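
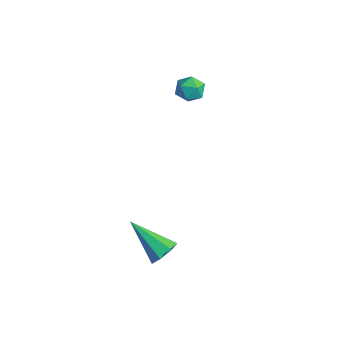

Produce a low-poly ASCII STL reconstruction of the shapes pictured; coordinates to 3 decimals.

solid 
facet normal -0.990 0.129 -0.064
outer loop
vertex -4.335 3.275 3.287
vertex -4.407 3.078 4.003
vertex -4.302 3.795 3.822
endloop
endfacet
facet normal -0.647 0.567 -0.511
outer loop
vertex -4.335 3.275 3.287
vertex -4.302 3.795 3.822
vertex -3.826 3.82 3.247
endloop
endfacet
facet normal -0.253 0.167 -0.953
outer loop
vertex -4.335 3.275 3.287
vertex -3.826 3.82 3.247
vertex -3.637 3.119 3.074
endloop
endfacet
facet normal -0.353 -0.517 -0.780
outer loop
vertex -4.335 3.275 3.287
vertex -3.637 3.119 3.074
vertex -3.996 2.66 3.541
endloop
endfacet
facet normal -0.809 -0.541 -0.230
outer loop
vertex -4.335 3.275 3.287
vertex -3.996 2.66 3.541
vertex -4.407 3.078 4.003
endloop
endfacet
facet normal -0.203 0.971 -0.126
outer loop
vertex -3.826 3.82 3.247
vertex -4.302 3.795 3.822
vertex -3.584 3.96 3.939
endloop
endfacet
facet normal -0.758 0.262 0.598
outer loop
vertex -4.302 3.795 3.822
vertex -4.407 3.078 4.003
vertex -3.943 3.501 4.406
endloop
endfacet
facet normal -0.466 -0.822 0.329
outer loop
vertex -4.407 3.078 4.003
vertex -3.996 2.66 3.541
vertex -3.754 2.8 4.233
endloop
endfacet
facet normal 0.271 -0.782 -0.561
outer loop
vertex -3.996 2.66 3.541
vertex -3.637 3.119 3.074
vertex -3.278 2.825 3.658
endloop
endfacet
facet normal 0.434 0.324 -0.840
outer loop
vertex -3.637 3.119 3.074
vertex -3.826 3.82 3.247
vertex -3.173 3.542 3.477
endloop
endfacet
facet normal 0.353 0.517 0.780
outer loop
vertex -3.245 3.345 4.193
vertex -3.584 3.96 3.939
vertex -3.943 3.501 4.406
endloop
endfacet
facet normal 0.253 -0.167 0.953
outer loop
vertex -3.245 3.345 4.193
vertex -3.943 3.501 4.406
vertex -3.754 2.8 4.233
endloop
endfacet
facet normal 0.647 -0.567 0.511
outer loop
vertex -3.245 3.345 4.193
vertex -3.754 2.8 4.233
vertex -3.278 2.825 3.658
endloop
endfacet
facet normal 0.990 -0.129 0.064
outer loop
vertex -3.245 3.345 4.193
vertex -3.278 2.825 3.658
vertex -3.173 3.542 3.477
endloop
endfacet
facet normal 0.809 0.541 0.230
outer loop
vertex -3.245 3.345 4.193
vertex -3.173 3.542 3.477
vertex -3.584 3.96 3.939
endloop
endfacet
facet normal -0.271 0.782 0.561
outer loop
vertex -3.943 3.501 4.406
vertex -3.584 3.96 3.939
vertex -4.302 3.795 3.822
endloop
endfacet
facet normal -0.434 -0.324 0.840
outer loop
vertex -3.754 2.8 4.233
vertex -3.943 3.501 4.406
vertex -4.407 3.078 4.003
endloop
endfacet
facet normal 0.203 -0.971 0.126
outer loop
vertex -3.278 2.825 3.658
vertex -3.754 2.8 4.233
vertex -3.996 2.66 3.541
endloop
endfacet
facet normal 0.758 -0.262 -0.598
outer loop
vertex -3.173 3.542 3.477
vertex -3.278 2.825 3.658
vertex -3.637 3.119 3.074
endloop
endfacet
facet normal 0.466 0.822 -0.329
outer loop
vertex -3.584 3.96 3.939
vertex -3.173 3.542 3.477
vertex -3.826 3.82 3.247
endloop
endfacet
facet normal 0.742 0.321 -0.589
outer loop
vertex 2.712 -1.855 0.662
vertex 2.286 -1.945 0.076
vertex 2.363 -1.353 0.496
endloop
endfacet
facet normal 0.141 0.398 0.906
outer loop
vertex 2.712 -1.855 0.662
vertex 2.363 -1.353 0.496
vertex 0.734 -2.615 1.304
endloop
endfacet
facet normal 0.743 0.320 -0.588
outer loop
vertex 2.363 -1.353 0.496
vertex 2.286 -1.945 0.076
vertex 1.957 -1.296 0.014
endloop
endfacet
facet normal -0.406 0.803 0.437
outer loop
vertex 2.363 -1.353 0.496
vertex 1.957 -1.296 0.014
vertex 0.734 -2.615 1.304
endloop
endfacet
facet normal 0.743 0.321 -0.587
outer loop
vertex 1.957 -1.296 0.014
vertex 2.286 -1.945 0.076
vertex 1.799 -1.728 -0.422
endloop
endfacet
facet normal -0.816 0.531 -0.230
outer loop
vertex 1.957 -1.296 0.014
vertex 1.799 -1.728 -0.422
vertex 0.734 -2.615 1.304
endloop
endfacet
facet normal 0.743 0.320 -0.587
outer loop
vertex 1.799 -1.728 -0.422
vertex 2.286 -1.945 0.076
vertex 2.007 -2.323 -0.483
endloop
endfacet
facet normal -0.779 -0.212 -0.590
outer loop
vertex 1.799 -1.728 -0.422
vertex 2.007 -2.323 -0.483
vertex 0.734 -2.615 1.304
endloop
endfacet
facet normal 0.743 0.321 -0.588
outer loop
vertex 2.007 -2.323 -0.483
vertex 2.286 -1.945 0.076
vertex 2.426 -2.633 -0.123
endloop
endfacet
facet normal -0.323 -0.870 -0.373
outer loop
vertex 2.007 -2.323 -0.483
vertex 2.426 -2.633 -0.123
vertex 0.734 -2.615 1.304
endloop
endfacet
facet normal 0.742 0.321 -0.588
outer loop
vertex 2.426 -2.633 -0.123
vertex 2.286 -1.945 0.076
vertex 2.74 -2.425 0.387
endloop
endfacet
facet normal 0.207 -0.944 0.257
outer loop
vertex 2.426 -2.633 -0.123
vertex 2.74 -2.425 0.387
vertex 0.734 -2.615 1.304
endloop
endfacet
facet normal 0.742 0.320 -0.589
outer loop
vertex 2.74 -2.425 0.387
vertex 2.286 -1.945 0.076
vertex 2.712 -1.855 0.662
endloop
endfacet
facet normal 0.414 -0.379 0.828
outer loop
vertex 2.74 -2.425 0.387
vertex 2.712 -1.855 0.662
vertex 0.734 -2.615 1.304
endloop
endfacet

endsolid


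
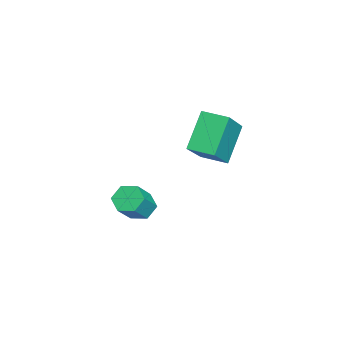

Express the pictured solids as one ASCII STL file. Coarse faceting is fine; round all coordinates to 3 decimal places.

solid 
facet normal -0.608 0.284 -0.741
outer loop
vertex 1.155 -2.607 -4.543
vertex 0.668 -2.872 -4.245
vertex 0.814 -2.27 -4.134
endloop
endfacet
facet normal 0.581 0.796 -0.171
outer loop
vertex 1.155 -2.607 -4.543
vertex 0.814 -2.27 -4.134
vertex 2.0 -3.002 -3.512
endloop
endfacet
facet normal 0.581 0.796 -0.172
outer loop
vertex 2.0 -3.002 -3.512
vertex 0.814 -2.27 -4.134
vertex 1.659 -2.665 -3.104
endloop
endfacet
facet normal 0.607 -0.285 0.742
outer loop
vertex 2.0 -3.002 -3.512
vertex 1.659 -2.665 -3.104
vertex 1.512 -3.268 -3.215
endloop
endfacet
facet normal -0.607 0.284 -0.742
outer loop
vertex 0.814 -2.27 -4.134
vertex 0.668 -2.872 -4.245
vertex 0.327 -2.535 -3.837
endloop
endfacet
facet normal -0.178 0.861 0.476
outer loop
vertex 0.814 -2.27 -4.134
vertex 0.327 -2.535 -3.837
vertex 1.659 -2.665 -3.104
endloop
endfacet
facet normal -0.178 0.861 0.477
outer loop
vertex 1.659 -2.665 -3.104
vertex 0.327 -2.535 -3.837
vertex 1.171 -2.931 -2.806
endloop
endfacet
facet normal 0.608 -0.285 0.741
outer loop
vertex 1.659 -2.665 -3.104
vertex 1.171 -2.931 -2.806
vertex 1.512 -3.268 -3.215
endloop
endfacet
facet normal -0.607 0.285 -0.742
outer loop
vertex 0.327 -2.535 -3.837
vertex 0.668 -2.872 -4.245
vertex 0.18 -3.138 -3.948
endloop
endfacet
facet normal -0.760 0.066 0.647
outer loop
vertex 0.327 -2.535 -3.837
vertex 0.18 -3.138 -3.948
vertex 1.171 -2.931 -2.806
endloop
endfacet
facet normal -0.759 0.065 0.647
outer loop
vertex 1.171 -2.931 -2.806
vertex 0.18 -3.138 -3.948
vertex 1.025 -3.533 -2.917
endloop
endfacet
facet normal 0.608 -0.284 0.741
outer loop
vertex 1.171 -2.931 -2.806
vertex 1.025 -3.533 -2.917
vertex 1.512 -3.268 -3.215
endloop
endfacet
facet normal -0.607 0.285 -0.742
outer loop
vertex 0.18 -3.138 -3.948
vertex 0.668 -2.872 -4.245
vertex 0.521 -3.475 -4.356
endloop
endfacet
facet normal -0.581 -0.796 0.171
outer loop
vertex 0.18 -3.138 -3.948
vertex 0.521 -3.475 -4.356
vertex 1.025 -3.533 -2.917
endloop
endfacet
facet normal -0.581 -0.796 0.171
outer loop
vertex 1.025 -3.533 -2.917
vertex 0.521 -3.475 -4.356
vertex 1.366 -3.87 -3.326
endloop
endfacet
facet normal 0.608 -0.284 0.741
outer loop
vertex 1.025 -3.533 -2.917
vertex 1.366 -3.87 -3.326
vertex 1.512 -3.268 -3.215
endloop
endfacet
facet normal -0.608 0.285 -0.741
outer loop
vertex 0.521 -3.475 -4.356
vertex 0.668 -2.872 -4.245
vertex 1.009 -3.209 -4.654
endloop
endfacet
facet normal 0.178 -0.861 -0.476
outer loop
vertex 0.521 -3.475 -4.356
vertex 1.009 -3.209 -4.654
vertex 1.366 -3.87 -3.326
endloop
endfacet
facet normal 0.178 -0.861 -0.476
outer loop
vertex 1.366 -3.87 -3.326
vertex 1.009 -3.209 -4.654
vertex 1.853 -3.605 -3.623
endloop
endfacet
facet normal 0.607 -0.284 0.742
outer loop
vertex 1.366 -3.87 -3.326
vertex 1.853 -3.605 -3.623
vertex 1.512 -3.268 -3.215
endloop
endfacet
facet normal -0.608 0.284 -0.741
outer loop
vertex 1.009 -3.209 -4.654
vertex 0.668 -2.872 -4.245
vertex 1.155 -2.607 -4.543
endloop
endfacet
facet normal 0.760 -0.065 -0.647
outer loop
vertex 1.009 -3.209 -4.654
vertex 1.155 -2.607 -4.543
vertex 1.853 -3.605 -3.623
endloop
endfacet
facet normal 0.759 -0.066 -0.647
outer loop
vertex 1.853 -3.605 -3.623
vertex 1.155 -2.607 -4.543
vertex 2.0 -3.002 -3.512
endloop
endfacet
facet normal 0.607 -0.285 0.742
outer loop
vertex 1.853 -3.605 -3.623
vertex 2.0 -3.002 -3.512
vertex 1.512 -3.268 -3.215
endloop
endfacet
facet normal -0.699 0.219 -0.681
outer loop
vertex -0.238 -0.265 -0.22
vertex 0.126 0.696 -0.284
vertex 0.807 -0.742 -1.446
endloop
endfacet
facet normal -0.353 -0.933 0.062
outer loop
vertex 2.254 -1.196 -0.036
vertex -0.238 -0.265 -0.22
vertex 0.807 -0.742 -1.446
endloop
endfacet
facet normal -0.699 0.219 -0.681
outer loop
vertex 0.807 -0.742 -1.446
vertex 0.126 0.696 -0.284
vertex 1.171 0.219 -1.51
endloop
endfacet
facet normal 0.622 -0.284 -0.730
outer loop
vertex 1.171 0.219 -1.51
vertex 2.254 -1.196 -0.036
vertex 0.807 -0.742 -1.446
endloop
endfacet
facet normal -0.622 0.284 0.730
outer loop
vertex -0.238 -0.265 -0.22
vertex 1.573 0.242 1.126
vertex 0.126 0.696 -0.284
endloop
endfacet
facet normal -0.353 -0.933 0.062
outer loop
vertex 1.209 -0.719 1.19
vertex -0.238 -0.265 -0.22
vertex 2.254 -1.196 -0.036
endloop
endfacet
facet normal -0.622 0.284 0.730
outer loop
vertex 1.209 -0.719 1.19
vertex 1.573 0.242 1.126
vertex -0.238 -0.265 -0.22
endloop
endfacet
facet normal 0.353 0.933 -0.062
outer loop
vertex 0.126 0.696 -0.284
vertex 1.573 0.242 1.126
vertex 1.171 0.219 -1.51
endloop
endfacet
facet normal 0.622 -0.284 -0.730
outer loop
vertex 2.618 -0.235 -0.1
vertex 2.254 -1.196 -0.036
vertex 1.171 0.219 -1.51
endloop
endfacet
facet normal 0.353 0.933 -0.062
outer loop
vertex 1.171 0.219 -1.51
vertex 1.573 0.242 1.126
vertex 2.618 -0.235 -0.1
endloop
endfacet
facet normal 0.699 -0.219 0.681
outer loop
vertex 2.618 -0.235 -0.1
vertex 1.209 -0.719 1.19
vertex 2.254 -1.196 -0.036
endloop
endfacet
facet normal 0.699 -0.219 0.681
outer loop
vertex 1.573 0.242 1.126
vertex 1.209 -0.719 1.19
vertex 2.618 -0.235 -0.1
endloop
endfacet

endsolid


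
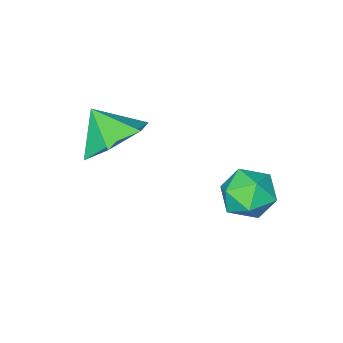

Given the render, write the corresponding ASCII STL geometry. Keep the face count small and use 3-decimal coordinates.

solid 
facet normal 0.104 0.891 0.442
outer loop
vertex -3.621 2.217 -1.803
vertex -3.217 1.825 -1.109
vertex -2.733 2.113 -1.803
endloop
endfacet
facet normal 0.112 0.957 -0.268
outer loop
vertex -3.621 2.217 -1.803
vertex -2.733 2.113 -1.803
vertex -3.2 1.959 -2.548
endloop
endfacet
facet normal -0.500 0.691 -0.522
outer loop
vertex -3.621 2.217 -1.803
vertex -3.2 1.959 -2.548
vertex -3.973 1.575 -2.315
endloop
endfacet
facet normal -0.887 0.460 0.032
outer loop
vertex -3.621 2.217 -1.803
vertex -3.973 1.575 -2.315
vertex -3.983 1.493 -1.426
endloop
endfacet
facet normal -0.513 0.584 0.629
outer loop
vertex -3.621 2.217 -1.803
vertex -3.983 1.493 -1.426
vertex -3.217 1.825 -1.109
endloop
endfacet
facet normal 0.647 0.557 -0.521
outer loop
vertex -3.2 1.959 -2.548
vertex -2.733 2.113 -1.803
vertex -2.537 1.407 -2.314
endloop
endfacet
facet normal 0.633 0.451 0.629
outer loop
vertex -2.733 2.113 -1.803
vertex -3.217 1.825 -1.109
vertex -2.547 1.325 -1.425
endloop
endfacet
facet normal -0.365 -0.045 0.930
outer loop
vertex -3.217 1.825 -1.109
vertex -3.983 1.493 -1.426
vertex -3.32 0.941 -1.192
endloop
endfacet
facet normal -0.969 -0.245 -0.033
outer loop
vertex -3.983 1.493 -1.426
vertex -3.973 1.575 -2.315
vertex -3.787 0.787 -1.937
endloop
endfacet
facet normal -0.344 0.127 -0.930
outer loop
vertex -3.973 1.575 -2.315
vertex -3.2 1.959 -2.548
vertex -3.303 1.075 -2.631
endloop
endfacet
facet normal 0.887 -0.460 -0.032
outer loop
vertex -2.899 0.683 -1.937
vertex -2.537 1.407 -2.314
vertex -2.547 1.325 -1.425
endloop
endfacet
facet normal 0.500 -0.691 0.522
outer loop
vertex -2.899 0.683 -1.937
vertex -2.547 1.325 -1.425
vertex -3.32 0.941 -1.192
endloop
endfacet
facet normal -0.112 -0.957 0.268
outer loop
vertex -2.899 0.683 -1.937
vertex -3.32 0.941 -1.192
vertex -3.787 0.787 -1.937
endloop
endfacet
facet normal -0.104 -0.891 -0.442
outer loop
vertex -2.899 0.683 -1.937
vertex -3.787 0.787 -1.937
vertex -3.303 1.075 -2.631
endloop
endfacet
facet normal 0.513 -0.584 -0.629
outer loop
vertex -2.899 0.683 -1.937
vertex -3.303 1.075 -2.631
vertex -2.537 1.407 -2.314
endloop
endfacet
facet normal 0.969 0.245 0.033
outer loop
vertex -2.547 1.325 -1.425
vertex -2.537 1.407 -2.314
vertex -2.733 2.113 -1.803
endloop
endfacet
facet normal 0.344 -0.127 0.930
outer loop
vertex -3.32 0.941 -1.192
vertex -2.547 1.325 -1.425
vertex -3.217 1.825 -1.109
endloop
endfacet
facet normal -0.647 -0.557 0.521
outer loop
vertex -3.787 0.787 -1.937
vertex -3.32 0.941 -1.192
vertex -3.983 1.493 -1.426
endloop
endfacet
facet normal -0.633 -0.451 -0.629
outer loop
vertex -3.303 1.075 -2.631
vertex -3.787 0.787 -1.937
vertex -3.973 1.575 -2.315
endloop
endfacet
facet normal 0.365 0.045 -0.930
outer loop
vertex -2.537 1.407 -2.314
vertex -3.303 1.075 -2.631
vertex -3.2 1.959 -2.548
endloop
endfacet
facet normal -0.138 0.711 -0.689
outer loop
vertex -0.217 -0.814 0.143
vertex -0.948 -1.445 -0.362
vertex -1.27 -0.753 0.416
endloop
endfacet
facet normal 0.256 0.143 0.956
outer loop
vertex -0.217 -0.814 0.143
vertex -1.27 -0.753 0.416
vertex -0.772 -2.355 0.522
endloop
endfacet
facet normal -0.138 0.711 -0.690
outer loop
vertex -1.27 -0.753 0.416
vertex -0.948 -1.445 -0.362
vertex -2.002 -1.384 -0.088
endloop
endfacet
facet normal -0.504 -0.100 0.858
outer loop
vertex -1.27 -0.753 0.416
vertex -2.002 -1.384 -0.088
vertex -0.772 -2.355 0.522
endloop
endfacet
facet normal -0.138 0.710 -0.690
outer loop
vertex -2.002 -1.384 -0.088
vertex -0.948 -1.445 -0.362
vertex -1.68 -2.077 -0.866
endloop
endfacet
facet normal -0.679 -0.665 0.311
outer loop
vertex -2.002 -1.384 -0.088
vertex -1.68 -2.077 -0.866
vertex -0.772 -2.355 0.522
endloop
endfacet
facet normal -0.138 0.710 -0.690
outer loop
vertex -1.68 -2.077 -0.866
vertex -0.948 -1.445 -0.362
vertex -0.626 -2.138 -1.139
endloop
endfacet
facet normal -0.093 -0.986 -0.137
outer loop
vertex -1.68 -2.077 -0.866
vertex -0.626 -2.138 -1.139
vertex -0.772 -2.355 0.522
endloop
endfacet
facet normal -0.138 0.710 -0.690
outer loop
vertex -0.626 -2.138 -1.139
vertex -0.948 -1.445 -0.362
vertex 0.105 -1.506 -0.635
endloop
endfacet
facet normal 0.669 -0.743 -0.038
outer loop
vertex -0.626 -2.138 -1.139
vertex 0.105 -1.506 -0.635
vertex -0.772 -2.355 0.522
endloop
endfacet
facet normal -0.138 0.711 -0.689
outer loop
vertex 0.105 -1.506 -0.635
vertex -0.948 -1.445 -0.362
vertex -0.217 -0.814 0.143
endloop
endfacet
facet normal 0.843 -0.179 0.508
outer loop
vertex 0.105 -1.506 -0.635
vertex -0.217 -0.814 0.143
vertex -0.772 -2.355 0.522
endloop
endfacet

endsolid


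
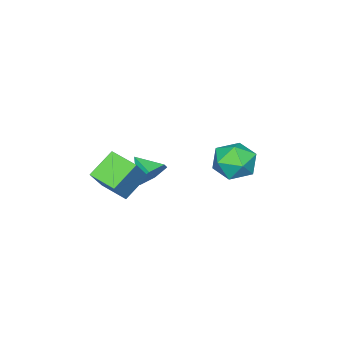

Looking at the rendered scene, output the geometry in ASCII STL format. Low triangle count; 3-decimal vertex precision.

solid 
facet normal 0.124 0.848 -0.516
outer loop
vertex 0.238 -0.923 -1.535
vertex -0.376 -1.218 -2.168
vertex -0.666 -0.728 -1.432
endloop
endfacet
facet normal 0.110 -0.016 0.994
outer loop
vertex 0.238 -0.923 -1.535
vertex -0.666 -0.728 -1.432
vertex -0.544 -2.362 -1.472
endloop
endfacet
facet normal 0.125 0.848 -0.515
outer loop
vertex -0.666 -0.728 -1.432
vertex -0.376 -1.218 -2.168
vertex -1.28 -1.023 -2.066
endloop
endfacet
facet normal -0.700 -0.070 0.711
outer loop
vertex -0.666 -0.728 -1.432
vertex -1.28 -1.023 -2.066
vertex -0.544 -2.362 -1.472
endloop
endfacet
facet normal 0.125 0.848 -0.516
outer loop
vertex -1.28 -1.023 -2.066
vertex -0.376 -1.218 -2.168
vertex -0.99 -1.513 -2.801
endloop
endfacet
facet normal -0.873 -0.488 -0.019
outer loop
vertex -1.28 -1.023 -2.066
vertex -0.99 -1.513 -2.801
vertex -0.544 -2.362 -1.472
endloop
endfacet
facet normal 0.123 0.848 -0.515
outer loop
vertex -0.99 -1.513 -2.801
vertex -0.376 -1.218 -2.168
vertex -0.086 -1.707 -2.904
endloop
endfacet
facet normal -0.236 -0.853 -0.466
outer loop
vertex -0.99 -1.513 -2.801
vertex -0.086 -1.707 -2.904
vertex -0.544 -2.362 -1.472
endloop
endfacet
facet normal 0.124 0.848 -0.515
outer loop
vertex -0.086 -1.707 -2.904
vertex -0.376 -1.218 -2.168
vertex 0.527 -1.412 -2.27
endloop
endfacet
facet normal 0.573 -0.799 -0.182
outer loop
vertex -0.086 -1.707 -2.904
vertex 0.527 -1.412 -2.27
vertex -0.544 -2.362 -1.472
endloop
endfacet
facet normal 0.124 0.848 -0.515
outer loop
vertex 0.527 -1.412 -2.27
vertex -0.376 -1.218 -2.168
vertex 0.238 -0.923 -1.535
endloop
endfacet
facet normal 0.745 -0.381 0.547
outer loop
vertex 0.527 -1.412 -2.27
vertex 0.238 -0.923 -1.535
vertex -0.544 -2.362 -1.472
endloop
endfacet
facet normal -0.785 0.169 0.597
outer loop
vertex 1.683 -1.909 0.279
vertex 1.751 -0.484 -0.034
vertex 0.49 -2.18 -1.213
endloop
endfacet
facet normal -0.047 -0.976 0.215
outer loop
vertex 1.769 -2.456 -2.186
vertex 1.683 -1.909 0.279
vertex 0.49 -2.18 -1.213
endloop
endfacet
facet normal -0.785 0.169 0.596
outer loop
vertex 0.49 -2.18 -1.213
vertex 1.751 -0.484 -0.034
vertex 0.558 -0.756 -1.527
endloop
endfacet
facet normal -0.619 -0.141 -0.773
outer loop
vertex 0.558 -0.756 -1.527
vertex 1.769 -2.456 -2.186
vertex 0.49 -2.18 -1.213
endloop
endfacet
facet normal 0.618 0.140 0.773
outer loop
vertex 1.683 -1.909 0.279
vertex 3.03 -0.76 -1.007
vertex 1.751 -0.484 -0.034
endloop
endfacet
facet normal -0.046 -0.976 0.215
outer loop
vertex 2.962 -2.184 -0.693
vertex 1.683 -1.909 0.279
vertex 1.769 -2.456 -2.186
endloop
endfacet
facet normal 0.618 0.141 0.773
outer loop
vertex 2.962 -2.184 -0.693
vertex 3.03 -0.76 -1.007
vertex 1.683 -1.909 0.279
endloop
endfacet
facet normal 0.047 0.975 -0.215
outer loop
vertex 1.751 -0.484 -0.034
vertex 3.03 -0.76 -1.007
vertex 0.558 -0.756 -1.527
endloop
endfacet
facet normal -0.618 -0.140 -0.774
outer loop
vertex 1.837 -1.031 -2.499
vertex 1.769 -2.456 -2.186
vertex 0.558 -0.756 -1.527
endloop
endfacet
facet normal 0.047 0.976 -0.215
outer loop
vertex 0.558 -0.756 -1.527
vertex 3.03 -0.76 -1.007
vertex 1.837 -1.031 -2.499
endloop
endfacet
facet normal 0.785 -0.168 -0.596
outer loop
vertex 1.837 -1.031 -2.499
vertex 2.962 -2.184 -0.693
vertex 1.769 -2.456 -2.186
endloop
endfacet
facet normal 0.785 -0.169 -0.597
outer loop
vertex 3.03 -0.76 -1.007
vertex 2.962 -2.184 -0.693
vertex 1.837 -1.031 -2.499
endloop
endfacet
facet normal -0.022 0.995 0.098
outer loop
vertex -3.7 2.136 -2.612
vertex -4.126 2.017 -1.498
vertex -2.943 2.061 -1.685
endloop
endfacet
facet normal 0.501 0.794 -0.344
outer loop
vertex -3.7 2.136 -2.612
vertex -2.943 2.061 -1.685
vertex -2.706 1.471 -2.701
endloop
endfacet
facet normal 0.206 0.426 -0.881
outer loop
vertex -3.7 2.136 -2.612
vertex -2.706 1.471 -2.701
vertex -3.743 1.061 -3.142
endloop
endfacet
facet normal -0.498 0.399 -0.770
outer loop
vertex -3.7 2.136 -2.612
vertex -3.743 1.061 -3.142
vertex -4.621 1.399 -2.398
endloop
endfacet
facet normal -0.639 0.751 -0.164
outer loop
vertex -3.7 2.136 -2.612
vertex -4.621 1.399 -2.398
vertex -4.126 2.017 -1.498
endloop
endfacet
facet normal 0.935 0.354 0.012
outer loop
vertex -2.706 1.471 -2.701
vertex -2.943 2.061 -1.685
vertex -2.519 0.941 -1.642
endloop
endfacet
facet normal 0.090 0.680 0.728
outer loop
vertex -2.943 2.061 -1.685
vertex -4.126 2.017 -1.498
vertex -3.397 1.279 -0.898
endloop
endfacet
facet normal -0.909 0.286 0.304
outer loop
vertex -4.126 2.017 -1.498
vertex -4.621 1.399 -2.398
vertex -4.434 0.869 -1.339
endloop
endfacet
facet normal -0.681 -0.284 -0.675
outer loop
vertex -4.621 1.399 -2.398
vertex -3.743 1.061 -3.142
vertex -4.197 0.279 -2.355
endloop
endfacet
facet normal 0.459 -0.242 -0.855
outer loop
vertex -3.743 1.061 -3.142
vertex -2.706 1.471 -2.701
vertex -3.014 0.323 -2.542
endloop
endfacet
facet normal 0.498 -0.399 0.770
outer loop
vertex -3.44 0.204 -1.428
vertex -2.519 0.941 -1.642
vertex -3.397 1.279 -0.898
endloop
endfacet
facet normal -0.206 -0.426 0.881
outer loop
vertex -3.44 0.204 -1.428
vertex -3.397 1.279 -0.898
vertex -4.434 0.869 -1.339
endloop
endfacet
facet normal -0.501 -0.794 0.344
outer loop
vertex -3.44 0.204 -1.428
vertex -4.434 0.869 -1.339
vertex -4.197 0.279 -2.355
endloop
endfacet
facet normal 0.022 -0.995 -0.098
outer loop
vertex -3.44 0.204 -1.428
vertex -4.197 0.279 -2.355
vertex -3.014 0.323 -2.542
endloop
endfacet
facet normal 0.639 -0.751 0.164
outer loop
vertex -3.44 0.204 -1.428
vertex -3.014 0.323 -2.542
vertex -2.519 0.941 -1.642
endloop
endfacet
facet normal 0.681 0.284 0.675
outer loop
vertex -3.397 1.279 -0.898
vertex -2.519 0.941 -1.642
vertex -2.943 2.061 -1.685
endloop
endfacet
facet normal -0.459 0.242 0.855
outer loop
vertex -4.434 0.869 -1.339
vertex -3.397 1.279 -0.898
vertex -4.126 2.017 -1.498
endloop
endfacet
facet normal -0.935 -0.354 -0.012
outer loop
vertex -4.197 0.279 -2.355
vertex -4.434 0.869 -1.339
vertex -4.621 1.399 -2.398
endloop
endfacet
facet normal -0.090 -0.680 -0.728
outer loop
vertex -3.014 0.323 -2.542
vertex -4.197 0.279 -2.355
vertex -3.743 1.061 -3.142
endloop
endfacet
facet normal 0.909 -0.286 -0.304
outer loop
vertex -2.519 0.941 -1.642
vertex -3.014 0.323 -2.542
vertex -2.706 1.471 -2.701
endloop
endfacet

endsolid


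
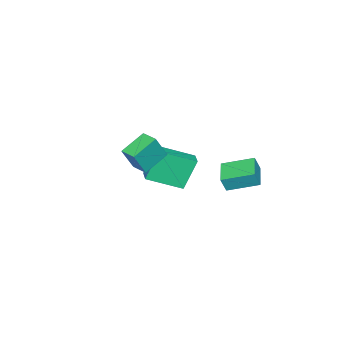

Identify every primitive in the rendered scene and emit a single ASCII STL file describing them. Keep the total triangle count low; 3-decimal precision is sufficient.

solid 
facet normal -0.866 0.250 0.433
outer loop
vertex 1.889 1.654 4.758
vertex 2.141 2.443 4.807
vertex 1.361 1.897 3.562
endloop
endfacet
facet normal -0.304 -0.951 -0.059
outer loop
vertex 2.539 1.557 2.973
vertex 1.889 1.654 4.758
vertex 1.361 1.897 3.562
endloop
endfacet
facet normal -0.866 0.250 0.433
outer loop
vertex 1.361 1.897 3.562
vertex 2.141 2.443 4.807
vertex 1.613 2.686 3.611
endloop
endfacet
facet normal -0.397 0.183 -0.899
outer loop
vertex 1.613 2.686 3.611
vertex 2.539 1.557 2.973
vertex 1.361 1.897 3.562
endloop
endfacet
facet normal 0.397 -0.183 0.899
outer loop
vertex 1.889 1.654 4.758
vertex 3.319 2.103 4.218
vertex 2.141 2.443 4.807
endloop
endfacet
facet normal -0.304 -0.951 -0.059
outer loop
vertex 3.067 1.314 4.169
vertex 1.889 1.654 4.758
vertex 2.539 1.557 2.973
endloop
endfacet
facet normal 0.397 -0.183 0.899
outer loop
vertex 3.067 1.314 4.169
vertex 3.319 2.103 4.218
vertex 1.889 1.654 4.758
endloop
endfacet
facet normal 0.304 0.951 0.059
outer loop
vertex 2.141 2.443 4.807
vertex 3.319 2.103 4.218
vertex 1.613 2.686 3.611
endloop
endfacet
facet normal -0.397 0.183 -0.899
outer loop
vertex 2.791 2.346 3.022
vertex 2.539 1.557 2.973
vertex 1.613 2.686 3.611
endloop
endfacet
facet normal 0.304 0.951 0.059
outer loop
vertex 1.613 2.686 3.611
vertex 3.319 2.103 4.218
vertex 2.791 2.346 3.022
endloop
endfacet
facet normal 0.866 -0.250 -0.433
outer loop
vertex 2.791 2.346 3.022
vertex 3.067 1.314 4.169
vertex 2.539 1.557 2.973
endloop
endfacet
facet normal 0.866 -0.250 -0.433
outer loop
vertex 3.319 2.103 4.218
vertex 3.067 1.314 4.169
vertex 2.791 2.346 3.022
endloop
endfacet
facet normal -0.850 -0.490 0.195
outer loop
vertex -2.714 2.802 0.596
vertex -3.385 4.159 1.084
vertex -2.983 2.954 -0.196
endloop
endfacet
facet normal 0.422 -0.853 -0.307
outer loop
vertex -1.895 3.581 -0.444
vertex -2.714 2.802 0.596
vertex -2.983 2.954 -0.196
endloop
endfacet
facet normal -0.850 -0.490 0.195
outer loop
vertex -2.983 2.954 -0.196
vertex -3.385 4.159 1.084
vertex -3.654 4.311 0.292
endloop
endfacet
facet normal -0.316 0.179 -0.932
outer loop
vertex -3.654 4.311 0.292
vertex -1.895 3.581 -0.444
vertex -2.983 2.954 -0.196
endloop
endfacet
facet normal 0.316 -0.179 0.932
outer loop
vertex -2.714 2.802 0.596
vertex -2.297 4.786 0.836
vertex -3.385 4.159 1.084
endloop
endfacet
facet normal 0.422 -0.853 -0.307
outer loop
vertex -1.626 3.429 0.348
vertex -2.714 2.802 0.596
vertex -1.895 3.581 -0.444
endloop
endfacet
facet normal 0.316 -0.179 0.932
outer loop
vertex -1.626 3.429 0.348
vertex -2.297 4.786 0.836
vertex -2.714 2.802 0.596
endloop
endfacet
facet normal -0.422 0.853 0.307
outer loop
vertex -3.385 4.159 1.084
vertex -2.297 4.786 0.836
vertex -3.654 4.311 0.292
endloop
endfacet
facet normal -0.316 0.179 -0.932
outer loop
vertex -2.566 4.938 0.044
vertex -1.895 3.581 -0.444
vertex -3.654 4.311 0.292
endloop
endfacet
facet normal -0.422 0.853 0.307
outer loop
vertex -3.654 4.311 0.292
vertex -2.297 4.786 0.836
vertex -2.566 4.938 0.044
endloop
endfacet
facet normal 0.850 0.490 -0.195
outer loop
vertex -2.566 4.938 0.044
vertex -1.626 3.429 0.348
vertex -1.895 3.581 -0.444
endloop
endfacet
facet normal 0.850 0.490 -0.195
outer loop
vertex -2.297 4.786 0.836
vertex -1.626 3.429 0.348
vertex -2.566 4.938 0.044
endloop
endfacet
facet normal -0.523 0.762 -0.381
outer loop
vertex -4.083 0.609 -0.418
vertex -3.427 1.141 -0.255
vertex -3.406 0.268 -2.029
endloop
endfacet
facet normal -0.763 -0.618 -0.190
outer loop
vertex -2.413 -1.181 -1.305
vertex -4.083 0.609 -0.418
vertex -3.406 0.268 -2.029
endloop
endfacet
facet normal -0.523 0.762 -0.381
outer loop
vertex -3.406 0.268 -2.029
vertex -3.427 1.141 -0.255
vertex -2.75 0.8 -1.866
endloop
endfacet
facet normal 0.380 -0.192 -0.905
outer loop
vertex -2.75 0.8 -1.866
vertex -2.413 -1.181 -1.305
vertex -3.406 0.268 -2.029
endloop
endfacet
facet normal -0.380 0.192 0.905
outer loop
vertex -4.083 0.609 -0.418
vertex -2.434 -0.308 0.469
vertex -3.427 1.141 -0.255
endloop
endfacet
facet normal -0.763 -0.618 -0.190
outer loop
vertex -3.09 -0.84 0.306
vertex -4.083 0.609 -0.418
vertex -2.413 -1.181 -1.305
endloop
endfacet
facet normal -0.380 0.192 0.905
outer loop
vertex -3.09 -0.84 0.306
vertex -2.434 -0.308 0.469
vertex -4.083 0.609 -0.418
endloop
endfacet
facet normal 0.763 0.618 0.190
outer loop
vertex -3.427 1.141 -0.255
vertex -2.434 -0.308 0.469
vertex -2.75 0.8 -1.866
endloop
endfacet
facet normal 0.380 -0.192 -0.905
outer loop
vertex -1.757 -0.649 -1.142
vertex -2.413 -1.181 -1.305
vertex -2.75 0.8 -1.866
endloop
endfacet
facet normal 0.763 0.618 0.190
outer loop
vertex -2.75 0.8 -1.866
vertex -2.434 -0.308 0.469
vertex -1.757 -0.649 -1.142
endloop
endfacet
facet normal 0.523 -0.762 0.381
outer loop
vertex -1.757 -0.649 -1.142
vertex -3.09 -0.84 0.306
vertex -2.413 -1.181 -1.305
endloop
endfacet
facet normal 0.523 -0.762 0.381
outer loop
vertex -2.434 -0.308 0.469
vertex -3.09 -0.84 0.306
vertex -1.757 -0.649 -1.142
endloop
endfacet

endsolid


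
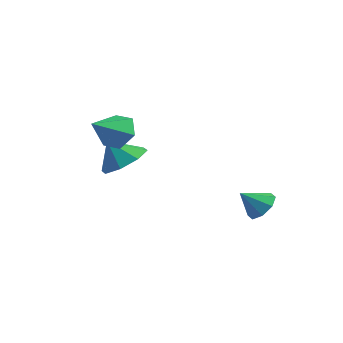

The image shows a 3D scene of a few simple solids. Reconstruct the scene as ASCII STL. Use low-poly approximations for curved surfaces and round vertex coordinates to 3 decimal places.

solid 
facet normal 0.036 0.858 -0.513
outer loop
vertex -1.979 -0.493 1.986
vertex -2.335 -0.861 1.346
vertex -2.796 -0.499 1.919
endloop
endfacet
facet normal -0.082 0.076 0.994
outer loop
vertex -1.979 -0.493 1.986
vertex -2.796 -0.499 1.919
vertex -2.385 -2.079 2.074
endloop
endfacet
facet normal 0.036 0.858 -0.513
outer loop
vertex -2.796 -0.499 1.919
vertex -2.335 -0.861 1.346
vertex -3.152 -0.867 1.279
endloop
endfacet
facet normal -0.821 -0.160 0.548
outer loop
vertex -2.796 -0.499 1.919
vertex -3.152 -0.867 1.279
vertex -2.385 -2.079 2.074
endloop
endfacet
facet normal 0.036 0.858 -0.513
outer loop
vertex -3.152 -0.867 1.279
vertex -2.335 -0.861 1.346
vertex -2.691 -1.229 0.706
endloop
endfacet
facet normal -0.755 -0.619 -0.216
outer loop
vertex -3.152 -0.867 1.279
vertex -2.691 -1.229 0.706
vertex -2.385 -2.079 2.074
endloop
endfacet
facet normal 0.035 0.858 -0.513
outer loop
vertex -2.691 -1.229 0.706
vertex -2.335 -0.861 1.346
vertex -1.874 -1.223 0.772
endloop
endfacet
facet normal 0.049 -0.843 -0.535
outer loop
vertex -2.691 -1.229 0.706
vertex -1.874 -1.223 0.772
vertex -2.385 -2.079 2.074
endloop
endfacet
facet normal 0.035 0.858 -0.513
outer loop
vertex -1.874 -1.223 0.772
vertex -2.335 -0.861 1.346
vertex -1.518 -0.854 1.413
endloop
endfacet
facet normal 0.790 -0.607 -0.089
outer loop
vertex -1.874 -1.223 0.772
vertex -1.518 -0.854 1.413
vertex -2.385 -2.079 2.074
endloop
endfacet
facet normal 0.035 0.858 -0.513
outer loop
vertex -1.518 -0.854 1.413
vertex -2.335 -0.861 1.346
vertex -1.979 -0.493 1.986
endloop
endfacet
facet normal 0.723 -0.148 0.675
outer loop
vertex -1.518 -0.854 1.413
vertex -1.979 -0.493 1.986
vertex -2.385 -2.079 2.074
endloop
endfacet
facet normal 0.450 0.327 -0.831
outer loop
vertex -1.895 -0.329 -0.006
vertex -2.778 -0.127 -0.405
vertex -2.127 0.376 0.146
endloop
endfacet
facet normal 0.365 -0.080 0.928
outer loop
vertex -1.895 -0.329 -0.006
vertex -2.127 0.376 0.146
vertex -3.282 -0.493 0.525
endloop
endfacet
facet normal 0.450 0.327 -0.831
outer loop
vertex -2.127 0.376 0.146
vertex -2.778 -0.127 -0.405
vertex -2.741 0.787 -0.025
endloop
endfacet
facet normal 0.007 0.392 0.920
outer loop
vertex -2.127 0.376 0.146
vertex -2.741 0.787 -0.025
vertex -3.282 -0.493 0.525
endloop
endfacet
facet normal 0.451 0.327 -0.830
outer loop
vertex -2.741 0.787 -0.025
vertex -2.778 -0.127 -0.405
vertex -3.376 0.662 -0.419
endloop
endfacet
facet normal -0.523 0.513 0.680
outer loop
vertex -2.741 0.787 -0.025
vertex -3.376 0.662 -0.419
vertex -3.282 -0.493 0.525
endloop
endfacet
facet normal 0.450 0.326 -0.831
outer loop
vertex -3.376 0.662 -0.419
vertex -2.778 -0.127 -0.405
vertex -3.661 0.075 -0.804
endloop
endfacet
facet normal -0.912 0.213 0.351
outer loop
vertex -3.376 0.662 -0.419
vertex -3.661 0.075 -0.804
vertex -3.282 -0.493 0.525
endloop
endfacet
facet normal 0.450 0.327 -0.831
outer loop
vertex -3.661 0.075 -0.804
vertex -2.778 -0.127 -0.405
vertex -3.429 -0.63 -0.956
endloop
endfacet
facet normal -0.934 -0.334 0.124
outer loop
vertex -3.661 0.075 -0.804
vertex -3.429 -0.63 -0.956
vertex -3.282 -0.493 0.525
endloop
endfacet
facet normal 0.450 0.328 -0.831
outer loop
vertex -3.429 -0.63 -0.956
vertex -2.778 -0.127 -0.405
vertex -2.815 -1.04 -0.785
endloop
endfacet
facet normal -0.576 -0.807 0.132
outer loop
vertex -3.429 -0.63 -0.956
vertex -2.815 -1.04 -0.785
vertex -3.282 -0.493 0.525
endloop
endfacet
facet normal 0.450 0.328 -0.831
outer loop
vertex -2.815 -1.04 -0.785
vertex -2.778 -0.127 -0.405
vertex -2.18 -0.915 -0.392
endloop
endfacet
facet normal -0.047 -0.928 0.371
outer loop
vertex -2.815 -1.04 -0.785
vertex -2.18 -0.915 -0.392
vertex -3.282 -0.493 0.525
endloop
endfacet
facet normal 0.450 0.328 -0.830
outer loop
vertex -2.18 -0.915 -0.392
vertex -2.778 -0.127 -0.405
vertex -1.895 -0.329 -0.006
endloop
endfacet
facet normal 0.342 -0.627 0.700
outer loop
vertex -2.18 -0.915 -0.392
vertex -1.895 -0.329 -0.006
vertex -3.282 -0.493 0.525
endloop
endfacet
facet normal 0.428 0.609 -0.668
outer loop
vertex 2.188 2.158 -1.85
vertex 1.557 2.323 -2.104
vertex 1.972 2.581 -1.603
endloop
endfacet
facet normal 0.467 -0.256 0.846
outer loop
vertex 2.188 2.158 -1.85
vertex 1.972 2.581 -1.603
vertex 1.103 1.677 -1.396
endloop
endfacet
facet normal 0.428 0.609 -0.668
outer loop
vertex 1.972 2.581 -1.603
vertex 1.557 2.323 -2.104
vertex 1.513 2.853 -1.649
endloop
endfacet
facet normal 0.022 0.203 0.979
outer loop
vertex 1.972 2.581 -1.603
vertex 1.513 2.853 -1.649
vertex 1.103 1.677 -1.396
endloop
endfacet
facet normal 0.427 0.609 -0.668
outer loop
vertex 1.513 2.853 -1.649
vertex 1.557 2.323 -2.104
vertex 1.079 2.814 -1.962
endloop
endfacet
facet normal -0.567 0.357 0.742
outer loop
vertex 1.513 2.853 -1.649
vertex 1.079 2.814 -1.962
vertex 1.103 1.677 -1.396
endloop
endfacet
facet normal 0.428 0.610 -0.667
outer loop
vertex 1.079 2.814 -1.962
vertex 1.557 2.323 -2.104
vertex 0.926 2.488 -2.358
endloop
endfacet
facet normal -0.955 0.116 0.273
outer loop
vertex 1.079 2.814 -1.962
vertex 0.926 2.488 -2.358
vertex 1.103 1.677 -1.396
endloop
endfacet
facet normal 0.428 0.609 -0.668
outer loop
vertex 0.926 2.488 -2.358
vertex 1.557 2.323 -2.104
vertex 1.142 2.065 -2.605
endloop
endfacet
facet normal -0.913 -0.378 -0.151
outer loop
vertex 0.926 2.488 -2.358
vertex 1.142 2.065 -2.605
vertex 1.103 1.677 -1.396
endloop
endfacet
facet normal 0.428 0.609 -0.668
outer loop
vertex 1.142 2.065 -2.605
vertex 1.557 2.323 -2.104
vertex 1.601 1.793 -2.559
endloop
endfacet
facet normal -0.468 -0.837 -0.284
outer loop
vertex 1.142 2.065 -2.605
vertex 1.601 1.793 -2.559
vertex 1.103 1.677 -1.396
endloop
endfacet
facet normal 0.429 0.609 -0.667
outer loop
vertex 1.601 1.793 -2.559
vertex 1.557 2.323 -2.104
vertex 2.034 1.831 -2.246
endloop
endfacet
facet normal 0.121 -0.992 -0.047
outer loop
vertex 1.601 1.793 -2.559
vertex 2.034 1.831 -2.246
vertex 1.103 1.677 -1.396
endloop
endfacet
facet normal 0.428 0.608 -0.669
outer loop
vertex 2.034 1.831 -2.246
vertex 1.557 2.323 -2.104
vertex 2.188 2.158 -1.85
endloop
endfacet
facet normal 0.509 -0.750 0.422
outer loop
vertex 2.034 1.831 -2.246
vertex 2.188 2.158 -1.85
vertex 1.103 1.677 -1.396
endloop
endfacet

endsolid


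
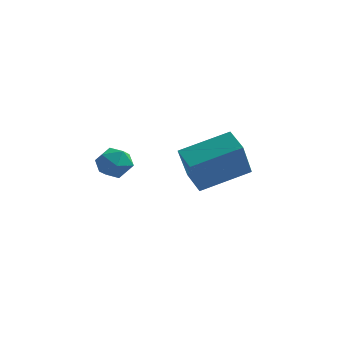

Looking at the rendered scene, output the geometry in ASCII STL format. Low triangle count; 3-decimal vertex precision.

solid 
facet normal -0.657 0.661 0.364
outer loop
vertex -0.715 0.506 -0.203
vertex 0.717 1.568 0.454
vertex -0.674 1.332 -1.63
endloop
endfacet
facet normal -0.753 -0.559 -0.345
outer loop
vertex -0.017 0.672 -1.994
vertex -0.715 0.506 -0.203
vertex -0.674 1.332 -1.63
endloop
endfacet
facet normal -0.657 0.660 0.364
outer loop
vertex -0.674 1.332 -1.63
vertex 0.717 1.568 0.454
vertex 0.758 2.395 -0.974
endloop
endfacet
facet normal 0.024 0.501 -0.865
outer loop
vertex 0.758 2.395 -0.974
vertex -0.017 0.672 -1.994
vertex -0.674 1.332 -1.63
endloop
endfacet
facet normal -0.025 -0.502 0.865
outer loop
vertex -0.715 0.506 -0.203
vertex 1.374 0.908 0.09
vertex 0.717 1.568 0.454
endloop
endfacet
facet normal -0.754 -0.559 -0.346
outer loop
vertex -0.058 -0.155 -0.566
vertex -0.715 0.506 -0.203
vertex -0.017 0.672 -1.994
endloop
endfacet
facet normal -0.025 -0.500 0.866
outer loop
vertex -0.058 -0.155 -0.566
vertex 1.374 0.908 0.09
vertex -0.715 0.506 -0.203
endloop
endfacet
facet normal 0.753 0.559 0.346
outer loop
vertex 0.717 1.568 0.454
vertex 1.374 0.908 0.09
vertex 0.758 2.395 -0.974
endloop
endfacet
facet normal 0.026 0.501 -0.865
outer loop
vertex 1.415 1.734 -1.337
vertex -0.017 0.672 -1.994
vertex 0.758 2.395 -0.974
endloop
endfacet
facet normal 0.754 0.559 0.345
outer loop
vertex 0.758 2.395 -0.974
vertex 1.374 0.908 0.09
vertex 1.415 1.734 -1.337
endloop
endfacet
facet normal 0.657 -0.661 -0.364
outer loop
vertex 1.415 1.734 -1.337
vertex -0.058 -0.155 -0.566
vertex -0.017 0.672 -1.994
endloop
endfacet
facet normal 0.657 -0.661 -0.363
outer loop
vertex 1.374 0.908 0.09
vertex -0.058 -0.155 -0.566
vertex 1.415 1.734 -1.337
endloop
endfacet
facet normal -0.772 -0.043 0.634
outer loop
vertex -2.38 -2.418 0.303
vertex -2.006 -2.775 0.734
vertex -2.013 -2.103 0.771
endloop
endfacet
facet normal -0.793 0.557 0.247
outer loop
vertex -2.38 -2.418 0.303
vertex -2.013 -2.103 0.771
vertex -2.038 -1.86 0.143
endloop
endfacet
facet normal -0.816 0.373 -0.442
outer loop
vertex -2.38 -2.418 0.303
vertex -2.038 -1.86 0.143
vertex -2.047 -2.382 -0.281
endloop
endfacet
facet normal -0.808 -0.340 -0.482
outer loop
vertex -2.38 -2.418 0.303
vertex -2.047 -2.382 -0.281
vertex -2.027 -2.947 0.084
endloop
endfacet
facet normal -0.781 -0.597 0.183
outer loop
vertex -2.38 -2.418 0.303
vertex -2.027 -2.947 0.084
vertex -2.006 -2.775 0.734
endloop
endfacet
facet normal -0.185 0.914 0.361
outer loop
vertex -2.038 -1.86 0.143
vertex -2.013 -2.103 0.771
vertex -1.453 -1.873 0.476
endloop
endfacet
facet normal -0.151 -0.056 0.987
outer loop
vertex -2.013 -2.103 0.771
vertex -2.006 -2.775 0.734
vertex -1.433 -2.438 0.841
endloop
endfacet
facet normal -0.168 -0.952 0.257
outer loop
vertex -2.006 -2.775 0.734
vertex -2.027 -2.947 0.084
vertex -1.442 -2.96 0.417
endloop
endfacet
facet normal -0.211 -0.536 -0.818
outer loop
vertex -2.027 -2.947 0.084
vertex -2.047 -2.382 -0.281
vertex -1.467 -2.717 -0.211
endloop
endfacet
facet normal -0.222 0.617 -0.755
outer loop
vertex -2.047 -2.382 -0.281
vertex -2.038 -1.86 0.143
vertex -1.474 -2.045 -0.174
endloop
endfacet
facet normal 0.808 0.340 0.482
outer loop
vertex -1.1 -2.402 0.257
vertex -1.453 -1.873 0.476
vertex -1.433 -2.438 0.841
endloop
endfacet
facet normal 0.816 -0.373 0.442
outer loop
vertex -1.1 -2.402 0.257
vertex -1.433 -2.438 0.841
vertex -1.442 -2.96 0.417
endloop
endfacet
facet normal 0.793 -0.557 -0.247
outer loop
vertex -1.1 -2.402 0.257
vertex -1.442 -2.96 0.417
vertex -1.467 -2.717 -0.211
endloop
endfacet
facet normal 0.772 0.043 -0.634
outer loop
vertex -1.1 -2.402 0.257
vertex -1.467 -2.717 -0.211
vertex -1.474 -2.045 -0.174
endloop
endfacet
facet normal 0.781 0.597 -0.183
outer loop
vertex -1.1 -2.402 0.257
vertex -1.474 -2.045 -0.174
vertex -1.453 -1.873 0.476
endloop
endfacet
facet normal 0.211 0.536 0.818
outer loop
vertex -1.433 -2.438 0.841
vertex -1.453 -1.873 0.476
vertex -2.013 -2.103 0.771
endloop
endfacet
facet normal 0.222 -0.617 0.755
outer loop
vertex -1.442 -2.96 0.417
vertex -1.433 -2.438 0.841
vertex -2.006 -2.775 0.734
endloop
endfacet
facet normal 0.185 -0.914 -0.361
outer loop
vertex -1.467 -2.717 -0.211
vertex -1.442 -2.96 0.417
vertex -2.027 -2.947 0.084
endloop
endfacet
facet normal 0.151 0.056 -0.987
outer loop
vertex -1.474 -2.045 -0.174
vertex -1.467 -2.717 -0.211
vertex -2.047 -2.382 -0.281
endloop
endfacet
facet normal 0.168 0.952 -0.257
outer loop
vertex -1.453 -1.873 0.476
vertex -1.474 -2.045 -0.174
vertex -2.038 -1.86 0.143
endloop
endfacet

endsolid


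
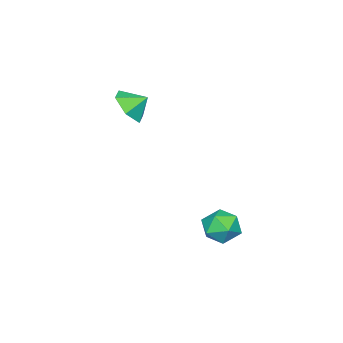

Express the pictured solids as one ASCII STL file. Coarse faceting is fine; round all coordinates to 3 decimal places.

solid 
facet normal 0.404 -0.695 -0.595
outer loop
vertex 2.433 -2.699 2.583
vertex 1.784 -2.431 1.83
vertex 2.7 -1.967 1.91
endloop
endfacet
facet normal 0.390 0.542 0.744
outer loop
vertex 2.433 -2.699 2.583
vertex 2.7 -1.967 1.91
vertex 1.376 -1.729 2.43
endloop
endfacet
facet normal 0.404 -0.695 -0.595
outer loop
vertex 2.7 -1.967 1.91
vertex 1.784 -2.431 1.83
vertex 2.051 -1.699 1.156
endloop
endfacet
facet normal 0.230 0.962 0.144
outer loop
vertex 2.7 -1.967 1.91
vertex 2.051 -1.699 1.156
vertex 1.376 -1.729 2.43
endloop
endfacet
facet normal 0.404 -0.695 -0.595
outer loop
vertex 2.051 -1.699 1.156
vertex 1.784 -2.431 1.83
vertex 1.135 -2.163 1.076
endloop
endfacet
facet normal -0.428 0.880 -0.206
outer loop
vertex 2.051 -1.699 1.156
vertex 1.135 -2.163 1.076
vertex 1.376 -1.729 2.43
endloop
endfacet
facet normal 0.404 -0.695 -0.595
outer loop
vertex 1.135 -2.163 1.076
vertex 1.784 -2.431 1.83
vertex 0.868 -2.895 1.75
endloop
endfacet
facet normal -0.925 0.378 0.044
outer loop
vertex 1.135 -2.163 1.076
vertex 0.868 -2.895 1.75
vertex 1.376 -1.729 2.43
endloop
endfacet
facet normal 0.404 -0.695 -0.595
outer loop
vertex 0.868 -2.895 1.75
vertex 1.784 -2.431 1.83
vertex 1.516 -3.163 2.503
endloop
endfacet
facet normal -0.765 -0.042 0.643
outer loop
vertex 0.868 -2.895 1.75
vertex 1.516 -3.163 2.503
vertex 1.376 -1.729 2.43
endloop
endfacet
facet normal 0.404 -0.695 -0.595
outer loop
vertex 1.516 -3.163 2.503
vertex 1.784 -2.431 1.83
vertex 2.433 -2.699 2.583
endloop
endfacet
facet normal -0.107 0.040 0.993
outer loop
vertex 1.516 -3.163 2.503
vertex 2.433 -2.699 2.583
vertex 1.376 -1.729 2.43
endloop
endfacet
facet normal -0.176 0.039 0.984
outer loop
vertex 1.937 3.22 -3.107
vertex 1.757 2.259 -3.101
vertex 2.666 2.587 -2.951
endloop
endfacet
facet normal 0.297 0.536 0.790
outer loop
vertex 1.937 3.22 -3.107
vertex 2.666 2.587 -2.951
vertex 2.807 3.362 -3.53
endloop
endfacet
facet normal -0.010 0.954 0.300
outer loop
vertex 1.937 3.22 -3.107
vertex 2.807 3.362 -3.53
vertex 1.985 3.513 -4.038
endloop
endfacet
facet normal -0.673 0.715 0.190
outer loop
vertex 1.937 3.22 -3.107
vertex 1.985 3.513 -4.038
vertex 1.336 2.831 -3.773
endloop
endfacet
facet normal -0.776 0.149 0.613
outer loop
vertex 1.937 3.22 -3.107
vertex 1.336 2.831 -3.773
vertex 1.757 2.259 -3.101
endloop
endfacet
facet normal 0.851 0.206 0.483
outer loop
vertex 2.807 3.362 -3.53
vertex 2.666 2.587 -2.951
vertex 3.164 2.489 -3.787
endloop
endfacet
facet normal 0.085 -0.599 0.796
outer loop
vertex 2.666 2.587 -2.951
vertex 1.757 2.259 -3.101
vertex 2.515 1.807 -3.522
endloop
endfacet
facet normal -0.886 -0.420 0.197
outer loop
vertex 1.757 2.259 -3.101
vertex 1.336 2.831 -3.773
vertex 1.693 1.958 -4.03
endloop
endfacet
facet normal -0.719 0.496 -0.487
outer loop
vertex 1.336 2.831 -3.773
vertex 1.985 3.513 -4.038
vertex 1.834 2.733 -4.609
endloop
endfacet
facet normal 0.354 0.882 -0.310
outer loop
vertex 1.985 3.513 -4.038
vertex 2.807 3.362 -3.53
vertex 2.743 3.061 -4.459
endloop
endfacet
facet normal 0.673 -0.715 -0.190
outer loop
vertex 2.563 2.1 -4.453
vertex 3.164 2.489 -3.787
vertex 2.515 1.807 -3.522
endloop
endfacet
facet normal 0.010 -0.954 -0.300
outer loop
vertex 2.563 2.1 -4.453
vertex 2.515 1.807 -3.522
vertex 1.693 1.958 -4.03
endloop
endfacet
facet normal -0.297 -0.536 -0.790
outer loop
vertex 2.563 2.1 -4.453
vertex 1.693 1.958 -4.03
vertex 1.834 2.733 -4.609
endloop
endfacet
facet normal 0.176 -0.039 -0.984
outer loop
vertex 2.563 2.1 -4.453
vertex 1.834 2.733 -4.609
vertex 2.743 3.061 -4.459
endloop
endfacet
facet normal 0.776 -0.149 -0.613
outer loop
vertex 2.563 2.1 -4.453
vertex 2.743 3.061 -4.459
vertex 3.164 2.489 -3.787
endloop
endfacet
facet normal 0.719 -0.496 0.487
outer loop
vertex 2.515 1.807 -3.522
vertex 3.164 2.489 -3.787
vertex 2.666 2.587 -2.951
endloop
endfacet
facet normal -0.354 -0.882 0.310
outer loop
vertex 1.693 1.958 -4.03
vertex 2.515 1.807 -3.522
vertex 1.757 2.259 -3.101
endloop
endfacet
facet normal -0.851 -0.206 -0.483
outer loop
vertex 1.834 2.733 -4.609
vertex 1.693 1.958 -4.03
vertex 1.336 2.831 -3.773
endloop
endfacet
facet normal -0.085 0.599 -0.796
outer loop
vertex 2.743 3.061 -4.459
vertex 1.834 2.733 -4.609
vertex 1.985 3.513 -4.038
endloop
endfacet
facet normal 0.886 0.420 -0.197
outer loop
vertex 3.164 2.489 -3.787
vertex 2.743 3.061 -4.459
vertex 2.807 3.362 -3.53
endloop
endfacet

endsolid


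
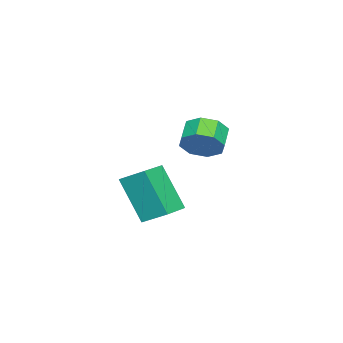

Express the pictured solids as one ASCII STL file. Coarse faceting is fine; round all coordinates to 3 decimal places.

solid 
facet normal -0.969 0.206 -0.139
outer loop
vertex 2.058 -3.835 1.948
vertex 2.55 -2.758 0.118
vertex 1.928 -4.891 1.292
endloop
endfacet
facet normal -0.226 -0.494 0.840
outer loop
vertex 3.11 -5.142 1.462
vertex 2.058 -3.835 1.948
vertex 1.928 -4.891 1.292
endloop
endfacet
facet normal -0.969 0.206 -0.139
outer loop
vertex 1.928 -4.891 1.292
vertex 2.55 -2.758 0.118
vertex 2.42 -3.814 -0.538
endloop
endfacet
facet normal -0.104 -0.845 -0.525
outer loop
vertex 2.42 -3.814 -0.538
vertex 3.11 -5.142 1.462
vertex 1.928 -4.891 1.292
endloop
endfacet
facet normal 0.104 0.845 0.525
outer loop
vertex 2.058 -3.835 1.948
vertex 3.732 -3.009 0.288
vertex 2.55 -2.758 0.118
endloop
endfacet
facet normal -0.226 -0.494 0.840
outer loop
vertex 3.24 -4.086 2.118
vertex 2.058 -3.835 1.948
vertex 3.11 -5.142 1.462
endloop
endfacet
facet normal 0.104 0.845 0.525
outer loop
vertex 3.24 -4.086 2.118
vertex 3.732 -3.009 0.288
vertex 2.058 -3.835 1.948
endloop
endfacet
facet normal 0.226 0.494 -0.840
outer loop
vertex 2.55 -2.758 0.118
vertex 3.732 -3.009 0.288
vertex 2.42 -3.814 -0.538
endloop
endfacet
facet normal -0.104 -0.845 -0.525
outer loop
vertex 3.602 -4.065 -0.368
vertex 3.11 -5.142 1.462
vertex 2.42 -3.814 -0.538
endloop
endfacet
facet normal 0.226 0.494 -0.840
outer loop
vertex 2.42 -3.814 -0.538
vertex 3.732 -3.009 0.288
vertex 3.602 -4.065 -0.368
endloop
endfacet
facet normal 0.969 -0.206 0.139
outer loop
vertex 3.602 -4.065 -0.368
vertex 3.24 -4.086 2.118
vertex 3.11 -5.142 1.462
endloop
endfacet
facet normal 0.969 -0.206 0.139
outer loop
vertex 3.732 -3.009 0.288
vertex 3.24 -4.086 2.118
vertex 3.602 -4.065 -0.368
endloop
endfacet
facet normal 0.862 0.125 -0.492
outer loop
vertex -0.795 -3.511 2.443
vertex -1.258 -3.434 1.652
vertex -0.974 -2.845 2.299
endloop
endfacet
facet normal 0.440 0.301 0.846
outer loop
vertex -0.795 -3.511 2.443
vertex -0.974 -2.845 2.299
vertex -1.7 -3.642 2.96
endloop
endfacet
facet normal 0.439 0.302 0.846
outer loop
vertex -1.7 -3.642 2.96
vertex -0.974 -2.845 2.299
vertex -1.879 -2.976 2.815
endloop
endfacet
facet normal -0.862 -0.125 0.491
outer loop
vertex -1.7 -3.642 2.96
vertex -1.879 -2.976 2.815
vertex -2.162 -3.566 2.168
endloop
endfacet
facet normal 0.862 0.125 -0.492
outer loop
vertex -0.974 -2.845 2.299
vertex -1.258 -3.434 1.652
vertex -1.319 -2.525 1.776
endloop
endfacet
facet normal 0.131 0.882 0.453
outer loop
vertex -0.974 -2.845 2.299
vertex -1.319 -2.525 1.776
vertex -1.879 -2.976 2.815
endloop
endfacet
facet normal 0.131 0.882 0.453
outer loop
vertex -1.879 -2.976 2.815
vertex -1.319 -2.525 1.776
vertex -2.224 -2.656 2.292
endloop
endfacet
facet normal -0.862 -0.126 0.492
outer loop
vertex -1.879 -2.976 2.815
vertex -2.224 -2.656 2.292
vertex -2.162 -3.566 2.168
endloop
endfacet
facet normal 0.862 0.125 -0.491
outer loop
vertex -1.319 -2.525 1.776
vertex -1.258 -3.434 1.652
vertex -1.628 -2.737 1.18
endloop
endfacet
facet normal -0.254 0.945 -0.205
outer loop
vertex -1.319 -2.525 1.776
vertex -1.628 -2.737 1.18
vertex -2.224 -2.656 2.292
endloop
endfacet
facet normal -0.254 0.945 -0.205
outer loop
vertex -2.224 -2.656 2.292
vertex -1.628 -2.737 1.18
vertex -2.533 -2.868 1.696
endloop
endfacet
facet normal -0.862 -0.126 0.491
outer loop
vertex -2.224 -2.656 2.292
vertex -2.533 -2.868 1.696
vertex -2.162 -3.566 2.168
endloop
endfacet
facet normal 0.862 0.125 -0.491
outer loop
vertex -1.628 -2.737 1.18
vertex -1.258 -3.434 1.652
vertex -1.72 -3.358 0.86
endloop
endfacet
facet normal -0.490 0.456 -0.743
outer loop
vertex -1.628 -2.737 1.18
vertex -1.72 -3.358 0.86
vertex -2.533 -2.868 1.696
endloop
endfacet
facet normal -0.491 0.455 -0.743
outer loop
vertex -2.533 -2.868 1.696
vertex -1.72 -3.358 0.86
vertex -2.625 -3.489 1.377
endloop
endfacet
facet normal -0.862 -0.125 0.492
outer loop
vertex -2.533 -2.868 1.696
vertex -2.625 -3.489 1.377
vertex -2.162 -3.566 2.168
endloop
endfacet
facet normal 0.862 0.125 -0.491
outer loop
vertex -1.72 -3.358 0.86
vertex -1.258 -3.434 1.652
vertex -1.541 -4.024 1.005
endloop
endfacet
facet normal -0.439 -0.302 -0.846
outer loop
vertex -1.72 -3.358 0.86
vertex -1.541 -4.024 1.005
vertex -2.625 -3.489 1.377
endloop
endfacet
facet normal -0.439 -0.301 -0.847
outer loop
vertex -2.625 -3.489 1.377
vertex -1.541 -4.024 1.005
vertex -2.446 -4.155 1.521
endloop
endfacet
facet normal -0.862 -0.125 0.492
outer loop
vertex -2.625 -3.489 1.377
vertex -2.446 -4.155 1.521
vertex -2.162 -3.566 2.168
endloop
endfacet
facet normal 0.862 0.126 -0.492
outer loop
vertex -1.541 -4.024 1.005
vertex -1.258 -3.434 1.652
vertex -1.196 -4.344 1.528
endloop
endfacet
facet normal -0.131 -0.882 -0.453
outer loop
vertex -1.541 -4.024 1.005
vertex -1.196 -4.344 1.528
vertex -2.446 -4.155 1.521
endloop
endfacet
facet normal -0.131 -0.882 -0.453
outer loop
vertex -2.446 -4.155 1.521
vertex -1.196 -4.344 1.528
vertex -2.101 -4.475 2.044
endloop
endfacet
facet normal -0.862 -0.125 0.492
outer loop
vertex -2.446 -4.155 1.521
vertex -2.101 -4.475 2.044
vertex -2.162 -3.566 2.168
endloop
endfacet
facet normal 0.862 0.126 -0.491
outer loop
vertex -1.196 -4.344 1.528
vertex -1.258 -3.434 1.652
vertex -0.887 -4.132 2.124
endloop
endfacet
facet normal 0.254 -0.945 0.205
outer loop
vertex -1.196 -4.344 1.528
vertex -0.887 -4.132 2.124
vertex -2.101 -4.475 2.044
endloop
endfacet
facet normal 0.254 -0.945 0.205
outer loop
vertex -2.101 -4.475 2.044
vertex -0.887 -4.132 2.124
vertex -1.792 -4.263 2.64
endloop
endfacet
facet normal -0.862 -0.125 0.491
outer loop
vertex -2.101 -4.475 2.044
vertex -1.792 -4.263 2.64
vertex -2.162 -3.566 2.168
endloop
endfacet
facet normal 0.862 0.125 -0.492
outer loop
vertex -0.887 -4.132 2.124
vertex -1.258 -3.434 1.652
vertex -0.795 -3.511 2.443
endloop
endfacet
facet normal 0.490 -0.455 0.744
outer loop
vertex -0.887 -4.132 2.124
vertex -0.795 -3.511 2.443
vertex -1.792 -4.263 2.64
endloop
endfacet
facet normal 0.490 -0.456 0.743
outer loop
vertex -1.792 -4.263 2.64
vertex -0.795 -3.511 2.443
vertex -1.7 -3.642 2.96
endloop
endfacet
facet normal -0.862 -0.125 0.491
outer loop
vertex -1.792 -4.263 2.64
vertex -1.7 -3.642 2.96
vertex -2.162 -3.566 2.168
endloop
endfacet

endsolid


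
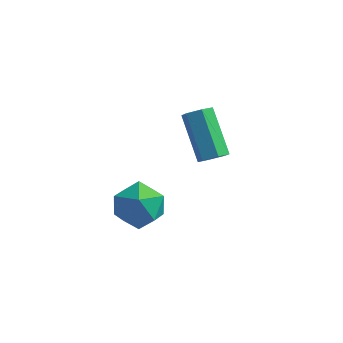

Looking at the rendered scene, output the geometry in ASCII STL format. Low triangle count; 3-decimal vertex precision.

solid 
facet normal 0.494 -0.542 -0.680
outer loop
vertex -0.56 2.58 2.635
vertex -0.848 2.888 2.18
vertex -0.309 3.098 2.404
endloop
endfacet
facet normal 0.769 -0.090 0.633
outer loop
vertex -0.56 2.58 2.635
vertex -0.309 3.098 2.404
vertex -1.625 3.744 4.095
endloop
endfacet
facet normal 0.769 -0.091 0.633
outer loop
vertex -1.625 3.744 4.095
vertex -0.309 3.098 2.404
vertex -1.374 4.263 3.865
endloop
endfacet
facet normal -0.496 0.541 0.679
outer loop
vertex -1.625 3.744 4.095
vertex -1.374 4.263 3.865
vertex -1.912 4.052 3.64
endloop
endfacet
facet normal 0.494 -0.542 -0.680
outer loop
vertex -0.309 3.098 2.404
vertex -0.848 2.888 2.18
vertex -0.597 3.406 1.949
endloop
endfacet
facet normal 0.735 0.679 -0.006
outer loop
vertex -0.309 3.098 2.404
vertex -0.597 3.406 1.949
vertex -1.374 4.263 3.865
endloop
endfacet
facet normal 0.734 0.679 -0.006
outer loop
vertex -1.374 4.263 3.865
vertex -0.597 3.406 1.949
vertex -1.662 4.57 3.41
endloop
endfacet
facet normal -0.496 0.541 0.679
outer loop
vertex -1.374 4.263 3.865
vertex -1.662 4.57 3.41
vertex -1.912 4.052 3.64
endloop
endfacet
facet normal 0.494 -0.542 -0.679
outer loop
vertex -0.597 3.406 1.949
vertex -0.848 2.888 2.18
vertex -1.135 3.196 1.725
endloop
endfacet
facet normal -0.035 0.769 -0.638
outer loop
vertex -0.597 3.406 1.949
vertex -1.135 3.196 1.725
vertex -1.662 4.57 3.41
endloop
endfacet
facet normal -0.034 0.769 -0.638
outer loop
vertex -1.662 4.57 3.41
vertex -1.135 3.196 1.725
vertex -2.2 4.36 3.185
endloop
endfacet
facet normal -0.495 0.541 0.680
outer loop
vertex -1.662 4.57 3.41
vertex -2.2 4.36 3.185
vertex -1.912 4.052 3.64
endloop
endfacet
facet normal 0.496 -0.541 -0.679
outer loop
vertex -1.135 3.196 1.725
vertex -0.848 2.888 2.18
vertex -1.386 2.677 1.955
endloop
endfacet
facet normal -0.769 0.091 -0.633
outer loop
vertex -1.135 3.196 1.725
vertex -1.386 2.677 1.955
vertex -2.2 4.36 3.185
endloop
endfacet
facet normal -0.769 0.090 -0.633
outer loop
vertex -2.2 4.36 3.185
vertex -1.386 2.677 1.955
vertex -2.451 3.842 3.416
endloop
endfacet
facet normal -0.494 0.542 0.680
outer loop
vertex -2.2 4.36 3.185
vertex -2.451 3.842 3.416
vertex -1.912 4.052 3.64
endloop
endfacet
facet normal 0.496 -0.541 -0.679
outer loop
vertex -1.386 2.677 1.955
vertex -0.848 2.888 2.18
vertex -1.098 2.37 2.41
endloop
endfacet
facet normal -0.734 -0.679 0.006
outer loop
vertex -1.386 2.677 1.955
vertex -1.098 2.37 2.41
vertex -2.451 3.842 3.416
endloop
endfacet
facet normal -0.734 -0.679 0.005
outer loop
vertex -2.451 3.842 3.416
vertex -1.098 2.37 2.41
vertex -2.163 3.534 3.871
endloop
endfacet
facet normal -0.494 0.542 0.680
outer loop
vertex -2.451 3.842 3.416
vertex -2.163 3.534 3.871
vertex -1.912 4.052 3.64
endloop
endfacet
facet normal 0.495 -0.541 -0.680
outer loop
vertex -1.098 2.37 2.41
vertex -0.848 2.888 2.18
vertex -0.56 2.58 2.635
endloop
endfacet
facet normal 0.034 -0.770 0.638
outer loop
vertex -1.098 2.37 2.41
vertex -0.56 2.58 2.635
vertex -2.163 3.534 3.871
endloop
endfacet
facet normal 0.034 -0.769 0.638
outer loop
vertex -2.163 3.534 3.871
vertex -0.56 2.58 2.635
vertex -1.625 3.744 4.095
endloop
endfacet
facet normal -0.494 0.542 0.679
outer loop
vertex -2.163 3.534 3.871
vertex -1.625 3.744 4.095
vertex -1.912 4.052 3.64
endloop
endfacet
facet normal -1.000 -0.003 0.023
outer loop
vertex -3.338 -0.793 1.334
vertex -3.313 -0.823 2.426
vertex -3.328 0.139 1.906
endloop
endfacet
facet normal -0.759 0.347 -0.551
outer loop
vertex -3.338 -0.793 1.334
vertex -3.328 0.139 1.906
vertex -2.716 0.044 1.004
endloop
endfacet
facet normal -0.354 -0.103 -0.929
outer loop
vertex -3.338 -0.793 1.334
vertex -2.716 0.044 1.004
vertex -2.324 -0.976 0.968
endloop
endfacet
facet normal -0.345 -0.730 -0.590
outer loop
vertex -3.338 -0.793 1.334
vertex -2.324 -0.976 0.968
vertex -2.693 -1.512 1.847
endloop
endfacet
facet normal -0.744 -0.668 -0.001
outer loop
vertex -3.338 -0.793 1.334
vertex -2.693 -1.512 1.847
vertex -3.313 -0.823 2.426
endloop
endfacet
facet normal -0.343 0.881 -0.326
outer loop
vertex -2.716 0.044 1.004
vertex -3.328 0.139 1.906
vertex -2.307 0.532 1.893
endloop
endfacet
facet normal -0.733 0.315 0.604
outer loop
vertex -3.328 0.139 1.906
vertex -3.313 -0.823 2.426
vertex -2.676 -0.004 2.772
endloop
endfacet
facet normal -0.319 -0.761 0.565
outer loop
vertex -3.313 -0.823 2.426
vertex -2.693 -1.512 1.847
vertex -2.284 -1.024 2.736
endloop
endfacet
facet normal 0.327 -0.862 -0.388
outer loop
vertex -2.693 -1.512 1.847
vertex -2.324 -0.976 0.968
vertex -1.672 -1.119 1.834
endloop
endfacet
facet normal 0.312 0.153 -0.938
outer loop
vertex -2.324 -0.976 0.968
vertex -2.716 0.044 1.004
vertex -1.687 -0.157 1.314
endloop
endfacet
facet normal 0.345 0.730 0.590
outer loop
vertex -1.662 -0.187 2.406
vertex -2.307 0.532 1.893
vertex -2.676 -0.004 2.772
endloop
endfacet
facet normal 0.354 0.103 0.929
outer loop
vertex -1.662 -0.187 2.406
vertex -2.676 -0.004 2.772
vertex -2.284 -1.024 2.736
endloop
endfacet
facet normal 0.759 -0.347 0.551
outer loop
vertex -1.662 -0.187 2.406
vertex -2.284 -1.024 2.736
vertex -1.672 -1.119 1.834
endloop
endfacet
facet normal 1.000 0.003 -0.023
outer loop
vertex -1.662 -0.187 2.406
vertex -1.672 -1.119 1.834
vertex -1.687 -0.157 1.314
endloop
endfacet
facet normal 0.744 0.668 0.001
outer loop
vertex -1.662 -0.187 2.406
vertex -1.687 -0.157 1.314
vertex -2.307 0.532 1.893
endloop
endfacet
facet normal -0.327 0.862 0.388
outer loop
vertex -2.676 -0.004 2.772
vertex -2.307 0.532 1.893
vertex -3.328 0.139 1.906
endloop
endfacet
facet normal -0.312 -0.153 0.938
outer loop
vertex -2.284 -1.024 2.736
vertex -2.676 -0.004 2.772
vertex -3.313 -0.823 2.426
endloop
endfacet
facet normal 0.343 -0.881 0.326
outer loop
vertex -1.672 -1.119 1.834
vertex -2.284 -1.024 2.736
vertex -2.693 -1.512 1.847
endloop
endfacet
facet normal 0.733 -0.315 -0.604
outer loop
vertex -1.687 -0.157 1.314
vertex -1.672 -1.119 1.834
vertex -2.324 -0.976 0.968
endloop
endfacet
facet normal 0.319 0.761 -0.565
outer loop
vertex -2.307 0.532 1.893
vertex -1.687 -0.157 1.314
vertex -2.716 0.044 1.004
endloop
endfacet

endsolid


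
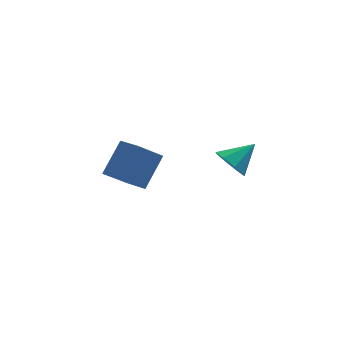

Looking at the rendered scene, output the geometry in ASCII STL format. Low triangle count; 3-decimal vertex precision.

solid 
facet normal -0.774 -0.270 -0.572
outer loop
vertex 3.556 -3.224 -0.609
vertex 2.993 -2.951 0.024
vertex 3.381 -2.57 -0.681
endloop
endfacet
facet normal 0.880 0.188 -0.436
outer loop
vertex 3.556 -3.224 -0.609
vertex 3.381 -2.57 -0.681
vertex 4.147 -2.549 0.876
endloop
endfacet
facet normal -0.775 -0.269 -0.572
outer loop
vertex 3.381 -2.57 -0.681
vertex 2.993 -2.951 0.024
vertex 2.979 -2.138 -0.34
endloop
endfacet
facet normal 0.574 0.765 -0.293
outer loop
vertex 3.381 -2.57 -0.681
vertex 2.979 -2.138 -0.34
vertex 4.147 -2.549 0.876
endloop
endfacet
facet normal -0.774 -0.270 -0.573
outer loop
vertex 2.979 -2.138 -0.34
vertex 2.993 -2.951 0.024
vertex 2.585 -2.183 0.214
endloop
endfacet
facet normal 0.149 0.971 0.185
outer loop
vertex 2.979 -2.138 -0.34
vertex 2.585 -2.183 0.214
vertex 4.147 -2.549 0.876
endloop
endfacet
facet normal -0.775 -0.270 -0.572
outer loop
vertex 2.585 -2.183 0.214
vertex 2.993 -2.951 0.024
vertex 2.43 -2.677 0.657
endloop
endfacet
facet normal -0.142 0.685 0.714
outer loop
vertex 2.585 -2.183 0.214
vertex 2.43 -2.677 0.657
vertex 4.147 -2.549 0.876
endloop
endfacet
facet normal -0.775 -0.269 -0.572
outer loop
vertex 2.43 -2.677 0.657
vertex 2.993 -2.951 0.024
vertex 2.605 -3.331 0.728
endloop
endfacet
facet normal -0.131 0.072 0.989
outer loop
vertex 2.43 -2.677 0.657
vertex 2.605 -3.331 0.728
vertex 4.147 -2.549 0.876
endloop
endfacet
facet normal -0.775 -0.268 -0.572
outer loop
vertex 2.605 -3.331 0.728
vertex 2.993 -2.951 0.024
vertex 3.006 -3.763 0.387
endloop
endfacet
facet normal 0.175 -0.505 0.845
outer loop
vertex 2.605 -3.331 0.728
vertex 3.006 -3.763 0.387
vertex 4.147 -2.549 0.876
endloop
endfacet
facet normal -0.775 -0.268 -0.572
outer loop
vertex 3.006 -3.763 0.387
vertex 2.993 -2.951 0.024
vertex 3.4 -3.719 -0.167
endloop
endfacet
facet normal 0.598 -0.711 0.369
outer loop
vertex 3.006 -3.763 0.387
vertex 3.4 -3.719 -0.167
vertex 4.147 -2.549 0.876
endloop
endfacet
facet normal -0.774 -0.268 -0.573
outer loop
vertex 3.4 -3.719 -0.167
vertex 2.993 -2.951 0.024
vertex 3.556 -3.224 -0.609
endloop
endfacet
facet normal 0.891 -0.425 -0.161
outer loop
vertex 3.4 -3.719 -0.167
vertex 3.556 -3.224 -0.609
vertex 4.147 -2.549 0.876
endloop
endfacet
facet normal -0.496 -0.470 -0.731
outer loop
vertex -1.019 1.068 -3.117
vertex -1.641 2.112 -3.366
vertex 0.179 1.519 -4.22
endloop
endfacet
facet normal 0.501 -0.842 0.200
outer loop
vertex 1.161 2.448 -2.774
vertex -1.019 1.068 -3.117
vertex 0.179 1.519 -4.22
endloop
endfacet
facet normal -0.496 -0.470 -0.730
outer loop
vertex 0.179 1.519 -4.22
vertex -1.641 2.112 -3.366
vertex -0.443 2.562 -4.469
endloop
endfacet
facet normal 0.709 0.267 -0.653
outer loop
vertex -0.443 2.562 -4.469
vertex 1.161 2.448 -2.774
vertex 0.179 1.519 -4.22
endloop
endfacet
facet normal -0.709 -0.267 0.653
outer loop
vertex -1.019 1.068 -3.117
vertex -0.659 3.041 -1.92
vertex -1.641 2.112 -3.366
endloop
endfacet
facet normal 0.501 -0.842 0.201
outer loop
vertex -0.037 1.998 -1.671
vertex -1.019 1.068 -3.117
vertex 1.161 2.448 -2.774
endloop
endfacet
facet normal -0.709 -0.267 0.653
outer loop
vertex -0.037 1.998 -1.671
vertex -0.659 3.041 -1.92
vertex -1.019 1.068 -3.117
endloop
endfacet
facet normal -0.501 0.842 -0.201
outer loop
vertex -1.641 2.112 -3.366
vertex -0.659 3.041 -1.92
vertex -0.443 2.562 -4.469
endloop
endfacet
facet normal 0.709 0.267 -0.653
outer loop
vertex 0.539 3.492 -3.023
vertex 1.161 2.448 -2.774
vertex -0.443 2.562 -4.469
endloop
endfacet
facet normal -0.502 0.842 -0.201
outer loop
vertex -0.443 2.562 -4.469
vertex -0.659 3.041 -1.92
vertex 0.539 3.492 -3.023
endloop
endfacet
facet normal 0.496 0.470 0.730
outer loop
vertex 0.539 3.492 -3.023
vertex -0.037 1.998 -1.671
vertex 1.161 2.448 -2.774
endloop
endfacet
facet normal 0.496 0.470 0.730
outer loop
vertex -0.659 3.041 -1.92
vertex -0.037 1.998 -1.671
vertex 0.539 3.492 -3.023
endloop
endfacet

endsolid


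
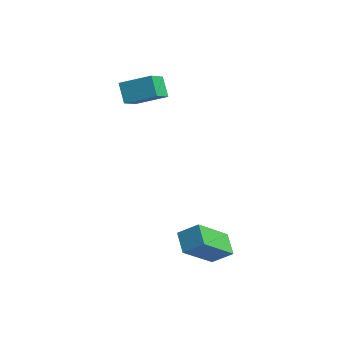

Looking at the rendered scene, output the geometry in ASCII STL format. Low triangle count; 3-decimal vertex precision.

solid 
facet normal -0.495 0.611 0.617
outer loop
vertex -2.618 0.326 1.465
vertex -1.48 0.781 1.927
vertex -2.616 1.442 0.361
endloop
endfacet
facet normal -0.869 -0.348 -0.353
outer loop
vertex -2.16 0.879 -0.207
vertex -2.618 0.326 1.465
vertex -2.616 1.442 0.361
endloop
endfacet
facet normal -0.495 0.611 0.617
outer loop
vertex -2.616 1.442 0.361
vertex -1.48 0.781 1.927
vertex -1.478 1.897 0.823
endloop
endfacet
facet normal 0.001 0.711 -0.703
outer loop
vertex -1.478 1.897 0.823
vertex -2.16 0.879 -0.207
vertex -2.616 1.442 0.361
endloop
endfacet
facet normal -0.001 -0.711 0.703
outer loop
vertex -2.618 0.326 1.465
vertex -1.024 0.218 1.359
vertex -1.48 0.781 1.927
endloop
endfacet
facet normal -0.869 -0.348 -0.353
outer loop
vertex -2.162 -0.237 0.897
vertex -2.618 0.326 1.465
vertex -2.16 0.879 -0.207
endloop
endfacet
facet normal -0.001 -0.711 0.703
outer loop
vertex -2.162 -0.237 0.897
vertex -1.024 0.218 1.359
vertex -2.618 0.326 1.465
endloop
endfacet
facet normal 0.869 0.348 0.353
outer loop
vertex -1.48 0.781 1.927
vertex -1.024 0.218 1.359
vertex -1.478 1.897 0.823
endloop
endfacet
facet normal 0.001 0.711 -0.703
outer loop
vertex -1.022 1.334 0.255
vertex -2.16 0.879 -0.207
vertex -1.478 1.897 0.823
endloop
endfacet
facet normal 0.869 0.348 0.353
outer loop
vertex -1.478 1.897 0.823
vertex -1.024 0.218 1.359
vertex -1.022 1.334 0.255
endloop
endfacet
facet normal 0.495 -0.611 -0.617
outer loop
vertex -1.022 1.334 0.255
vertex -2.162 -0.237 0.897
vertex -2.16 0.879 -0.207
endloop
endfacet
facet normal 0.495 -0.611 -0.617
outer loop
vertex -1.024 0.218 1.359
vertex -2.162 -0.237 0.897
vertex -1.022 1.334 0.255
endloop
endfacet
facet normal -0.552 0.776 0.304
outer loop
vertex 1.346 -3.616 -2.455
vertex 2.06 -3.318 -1.921
vertex 2.063 -2.483 -4.045
endloop
endfacet
facet normal -0.759 -0.317 -0.568
outer loop
vertex 2.56 -3.182 -4.319
vertex 1.346 -3.616 -2.455
vertex 2.063 -2.483 -4.045
endloop
endfacet
facet normal -0.552 0.776 0.304
outer loop
vertex 2.063 -2.483 -4.045
vertex 2.06 -3.318 -1.921
vertex 2.777 -2.185 -3.511
endloop
endfacet
facet normal 0.345 0.545 -0.765
outer loop
vertex 2.777 -2.185 -3.511
vertex 2.56 -3.182 -4.319
vertex 2.063 -2.483 -4.045
endloop
endfacet
facet normal -0.345 -0.545 0.765
outer loop
vertex 1.346 -3.616 -2.455
vertex 2.557 -4.017 -2.195
vertex 2.06 -3.318 -1.921
endloop
endfacet
facet normal -0.759 -0.317 -0.568
outer loop
vertex 1.843 -4.315 -2.729
vertex 1.346 -3.616 -2.455
vertex 2.56 -3.182 -4.319
endloop
endfacet
facet normal -0.345 -0.545 0.765
outer loop
vertex 1.843 -4.315 -2.729
vertex 2.557 -4.017 -2.195
vertex 1.346 -3.616 -2.455
endloop
endfacet
facet normal 0.759 0.317 0.568
outer loop
vertex 2.06 -3.318 -1.921
vertex 2.557 -4.017 -2.195
vertex 2.777 -2.185 -3.511
endloop
endfacet
facet normal 0.345 0.545 -0.765
outer loop
vertex 3.274 -2.884 -3.785
vertex 2.56 -3.182 -4.319
vertex 2.777 -2.185 -3.511
endloop
endfacet
facet normal 0.759 0.317 0.568
outer loop
vertex 2.777 -2.185 -3.511
vertex 2.557 -4.017 -2.195
vertex 3.274 -2.884 -3.785
endloop
endfacet
facet normal 0.552 -0.776 -0.304
outer loop
vertex 3.274 -2.884 -3.785
vertex 1.843 -4.315 -2.729
vertex 2.56 -3.182 -4.319
endloop
endfacet
facet normal 0.552 -0.776 -0.304
outer loop
vertex 2.557 -4.017 -2.195
vertex 1.843 -4.315 -2.729
vertex 3.274 -2.884 -3.785
endloop
endfacet

endsolid


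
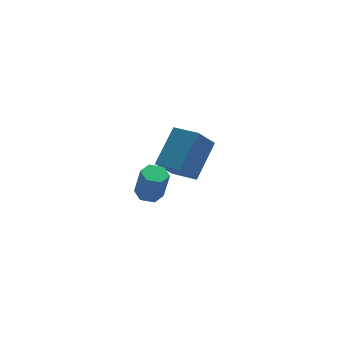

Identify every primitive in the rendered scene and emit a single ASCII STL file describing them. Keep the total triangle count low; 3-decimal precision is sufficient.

solid 
facet normal -0.641 -0.454 -0.619
outer loop
vertex 0.08 2.856 -3.809
vertex -0.502 3.965 -4.019
vertex 0.967 3.112 -4.914
endloop
endfacet
facet normal 0.458 -0.873 0.166
outer loop
vertex 2.242 4.015 -3.681
vertex 0.08 2.856 -3.809
vertex 0.967 3.112 -4.914
endloop
endfacet
facet normal -0.641 -0.454 -0.619
outer loop
vertex 0.967 3.112 -4.914
vertex -0.502 3.965 -4.019
vertex 0.385 4.221 -5.124
endloop
endfacet
facet normal 0.616 0.178 -0.767
outer loop
vertex 0.385 4.221 -5.124
vertex 2.242 4.015 -3.681
vertex 0.967 3.112 -4.914
endloop
endfacet
facet normal -0.616 -0.178 0.767
outer loop
vertex 0.08 2.856 -3.809
vertex 0.773 4.868 -2.786
vertex -0.502 3.965 -4.019
endloop
endfacet
facet normal 0.458 -0.873 0.166
outer loop
vertex 1.355 3.759 -2.576
vertex 0.08 2.856 -3.809
vertex 2.242 4.015 -3.681
endloop
endfacet
facet normal -0.616 -0.178 0.767
outer loop
vertex 1.355 3.759 -2.576
vertex 0.773 4.868 -2.786
vertex 0.08 2.856 -3.809
endloop
endfacet
facet normal -0.458 0.873 -0.166
outer loop
vertex -0.502 3.965 -4.019
vertex 0.773 4.868 -2.786
vertex 0.385 4.221 -5.124
endloop
endfacet
facet normal 0.616 0.178 -0.767
outer loop
vertex 1.66 5.124 -3.891
vertex 2.242 4.015 -3.681
vertex 0.385 4.221 -5.124
endloop
endfacet
facet normal -0.458 0.873 -0.166
outer loop
vertex 0.385 4.221 -5.124
vertex 0.773 4.868 -2.786
vertex 1.66 5.124 -3.891
endloop
endfacet
facet normal 0.641 0.454 0.619
outer loop
vertex 1.66 5.124 -3.891
vertex 1.355 3.759 -2.576
vertex 2.242 4.015 -3.681
endloop
endfacet
facet normal 0.641 0.454 0.619
outer loop
vertex 0.773 4.868 -2.786
vertex 1.355 3.759 -2.576
vertex 1.66 5.124 -3.891
endloop
endfacet
facet normal -0.108 0.193 -0.975
outer loop
vertex -2.452 -0.392 -1.56
vertex -2.942 -0.662 -1.559
vertex -2.926 -0.113 -1.452
endloop
endfacet
facet normal 0.522 0.846 0.108
outer loop
vertex -2.452 -0.392 -1.56
vertex -2.926 -0.113 -1.452
vertex -2.308 -0.647 -0.262
endloop
endfacet
facet normal 0.522 0.846 0.108
outer loop
vertex -2.308 -0.647 -0.262
vertex -2.926 -0.113 -1.452
vertex -2.782 -0.368 -0.155
endloop
endfacet
facet normal 0.108 -0.191 0.976
outer loop
vertex -2.308 -0.647 -0.262
vertex -2.782 -0.368 -0.155
vertex -2.798 -0.918 -0.261
endloop
endfacet
facet normal -0.109 0.193 -0.975
outer loop
vertex -2.926 -0.113 -1.452
vertex -2.942 -0.662 -1.559
vertex -3.416 -0.384 -1.451
endloop
endfacet
facet normal -0.472 0.854 0.220
outer loop
vertex -2.926 -0.113 -1.452
vertex -3.416 -0.384 -1.451
vertex -2.782 -0.368 -0.155
endloop
endfacet
facet normal -0.472 0.854 0.220
outer loop
vertex -2.782 -0.368 -0.155
vertex -3.416 -0.384 -1.451
vertex -3.272 -0.639 -0.154
endloop
endfacet
facet normal 0.108 -0.191 0.976
outer loop
vertex -2.782 -0.368 -0.155
vertex -3.272 -0.639 -0.154
vertex -2.798 -0.918 -0.261
endloop
endfacet
facet normal -0.109 0.193 -0.975
outer loop
vertex -3.416 -0.384 -1.451
vertex -2.942 -0.662 -1.559
vertex -3.432 -0.933 -1.558
endloop
endfacet
facet normal -0.994 0.007 0.112
outer loop
vertex -3.416 -0.384 -1.451
vertex -3.432 -0.933 -1.558
vertex -3.272 -0.639 -0.154
endloop
endfacet
facet normal -0.994 0.007 0.112
outer loop
vertex -3.272 -0.639 -0.154
vertex -3.432 -0.933 -1.558
vertex -3.288 -1.188 -0.26
endloop
endfacet
facet normal 0.108 -0.191 0.976
outer loop
vertex -3.272 -0.639 -0.154
vertex -3.288 -1.188 -0.26
vertex -2.798 -0.918 -0.261
endloop
endfacet
facet normal -0.108 0.191 -0.976
outer loop
vertex -3.432 -0.933 -1.558
vertex -2.942 -0.662 -1.559
vertex -2.958 -1.212 -1.665
endloop
endfacet
facet normal -0.522 -0.846 -0.108
outer loop
vertex -3.432 -0.933 -1.558
vertex -2.958 -1.212 -1.665
vertex -3.288 -1.188 -0.26
endloop
endfacet
facet normal -0.522 -0.846 -0.108
outer loop
vertex -3.288 -1.188 -0.26
vertex -2.958 -1.212 -1.665
vertex -2.814 -1.467 -0.368
endloop
endfacet
facet normal 0.108 -0.193 0.975
outer loop
vertex -3.288 -1.188 -0.26
vertex -2.814 -1.467 -0.368
vertex -2.798 -0.918 -0.261
endloop
endfacet
facet normal -0.108 0.191 -0.976
outer loop
vertex -2.958 -1.212 -1.665
vertex -2.942 -0.662 -1.559
vertex -2.468 -0.941 -1.666
endloop
endfacet
facet normal 0.472 -0.854 -0.220
outer loop
vertex -2.958 -1.212 -1.665
vertex -2.468 -0.941 -1.666
vertex -2.814 -1.467 -0.368
endloop
endfacet
facet normal 0.472 -0.854 -0.220
outer loop
vertex -2.814 -1.467 -0.368
vertex -2.468 -0.941 -1.666
vertex -2.324 -1.196 -0.369
endloop
endfacet
facet normal 0.109 -0.193 0.975
outer loop
vertex -2.814 -1.467 -0.368
vertex -2.324 -1.196 -0.369
vertex -2.798 -0.918 -0.261
endloop
endfacet
facet normal -0.108 0.191 -0.976
outer loop
vertex -2.468 -0.941 -1.666
vertex -2.942 -0.662 -1.559
vertex -2.452 -0.392 -1.56
endloop
endfacet
facet normal 0.994 -0.007 -0.112
outer loop
vertex -2.468 -0.941 -1.666
vertex -2.452 -0.392 -1.56
vertex -2.324 -1.196 -0.369
endloop
endfacet
facet normal 0.994 -0.007 -0.112
outer loop
vertex -2.324 -1.196 -0.369
vertex -2.452 -0.392 -1.56
vertex -2.308 -0.647 -0.262
endloop
endfacet
facet normal 0.109 -0.193 0.975
outer loop
vertex -2.324 -1.196 -0.369
vertex -2.308 -0.647 -0.262
vertex -2.798 -0.918 -0.261
endloop
endfacet

endsolid
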